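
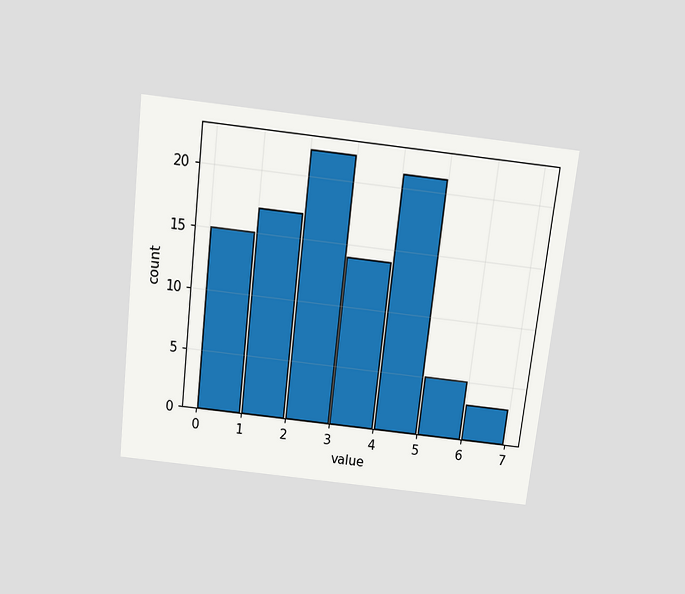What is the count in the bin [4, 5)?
The chart is tilted about 7° clockwise and viewed slightly from above. The [4, 5) bin has height 21.

21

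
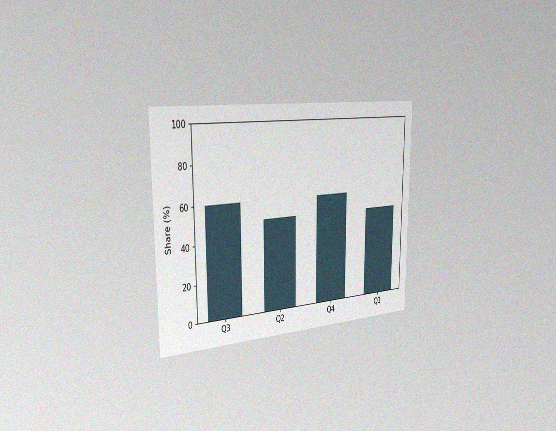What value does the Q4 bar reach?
The chart is viewed slightly from the left, with some photo noise. Reading along the chart's y-axis, the Q4 bar reaches 60%.

60%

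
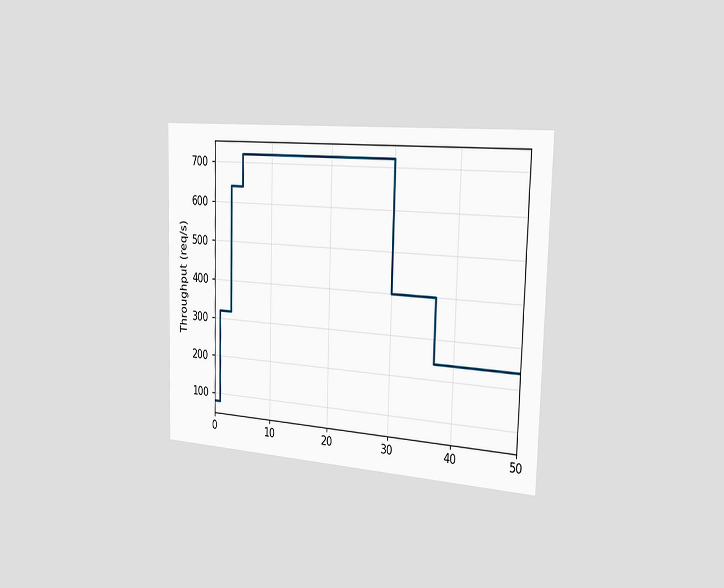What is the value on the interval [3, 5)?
The chart is viewed slightly from the right. On [3, 5) the step sits at 640req/s.

640req/s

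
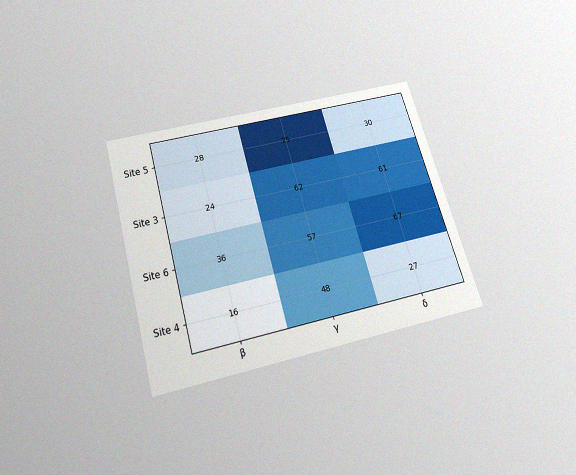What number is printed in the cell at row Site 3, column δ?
The chart is tilted about 16° counter-clockwise and viewed slightly from below, with some photo noise. The (Site 3, δ) cell reads 61.

61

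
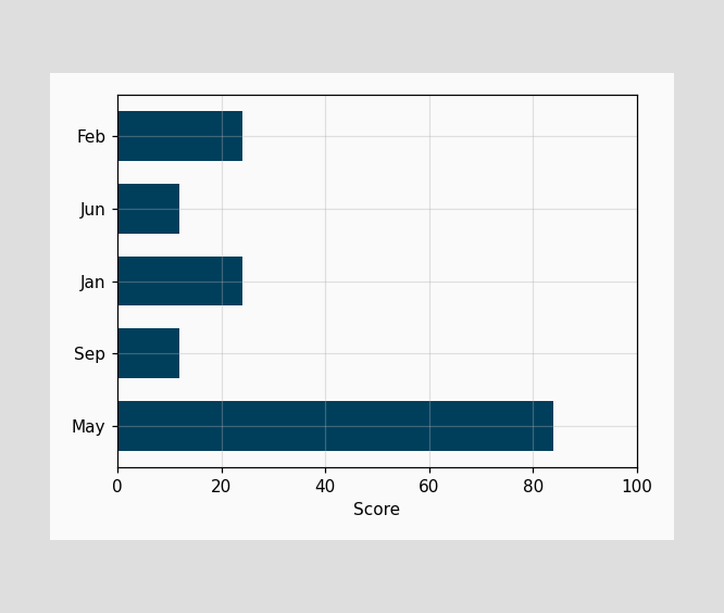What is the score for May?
84

Reading along the chart's x-axis, the May bar reaches 84.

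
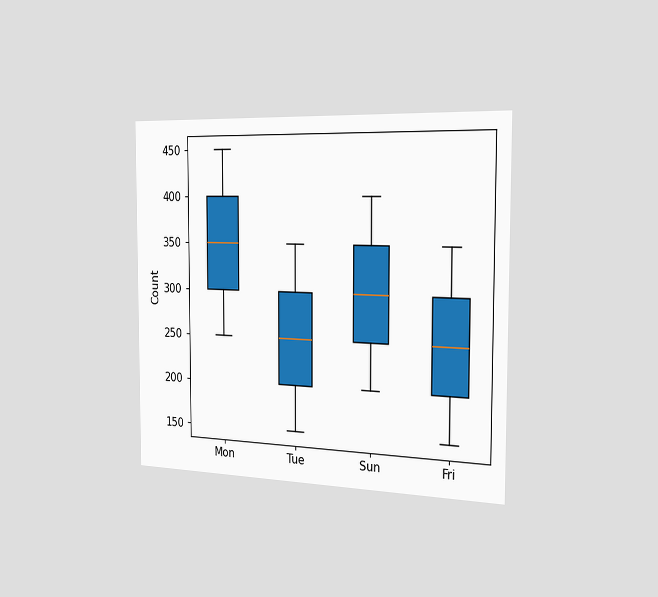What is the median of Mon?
350

The chart is viewed slightly from the right. The median line in the Mon box sits at 350.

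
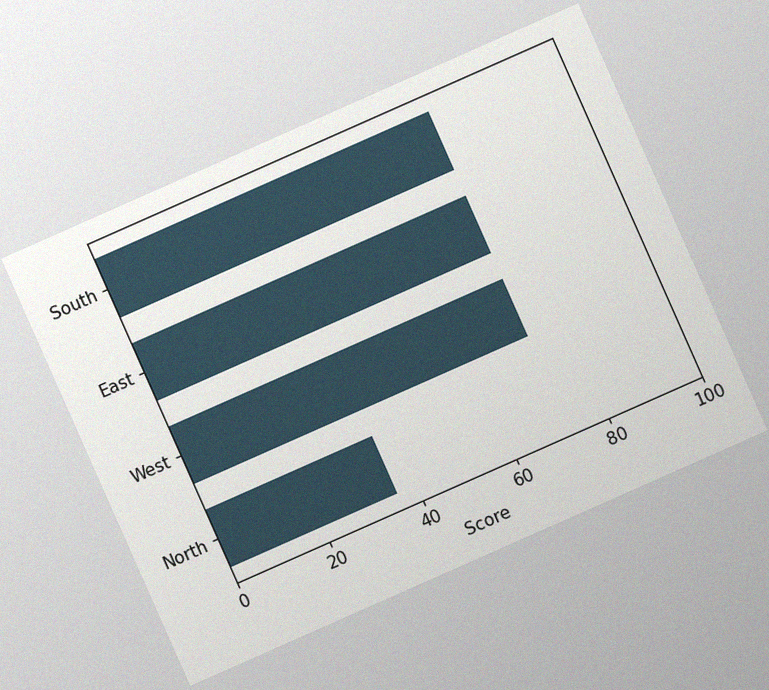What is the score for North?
The chart is tilted about 24° counter-clockwise, with some photo noise. Reading along the chart's x-axis, the North bar reaches 36.

36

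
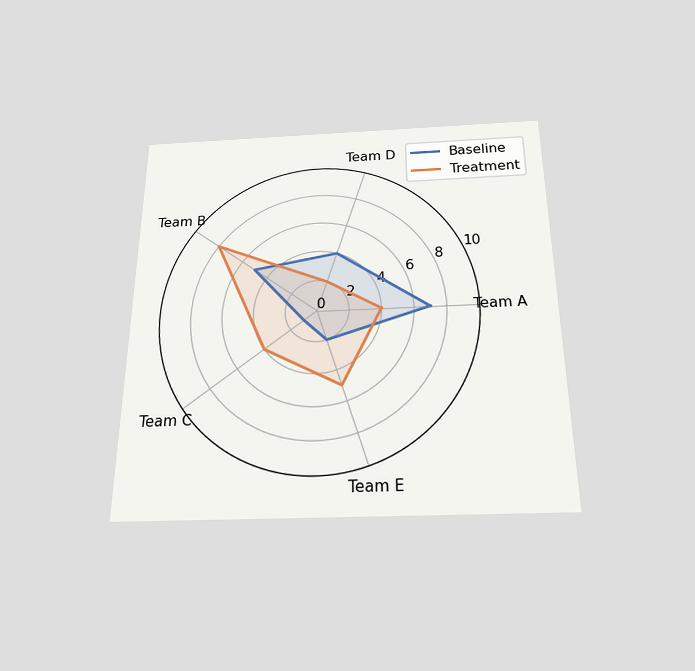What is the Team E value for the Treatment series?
5

The chart is viewed slightly from below. On the Team E axis, Treatment reaches 5.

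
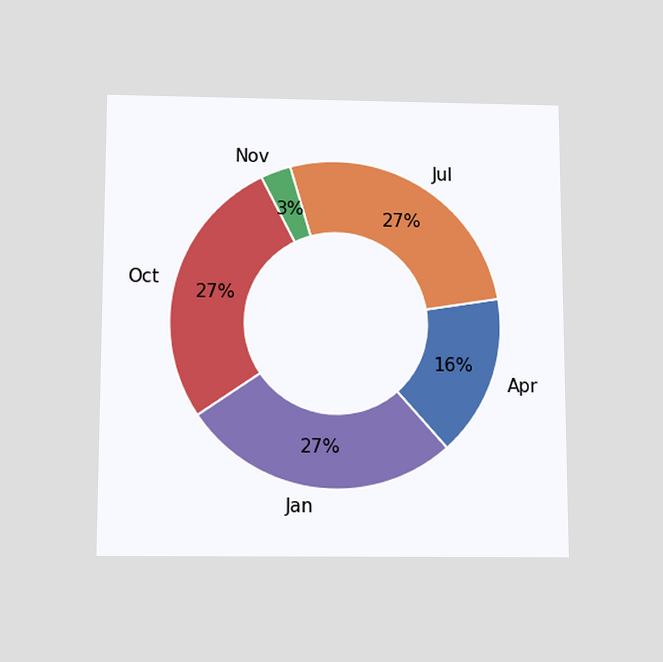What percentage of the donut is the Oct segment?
27%

The chart is viewed slightly from below. The Oct segment takes up 27% of the ring.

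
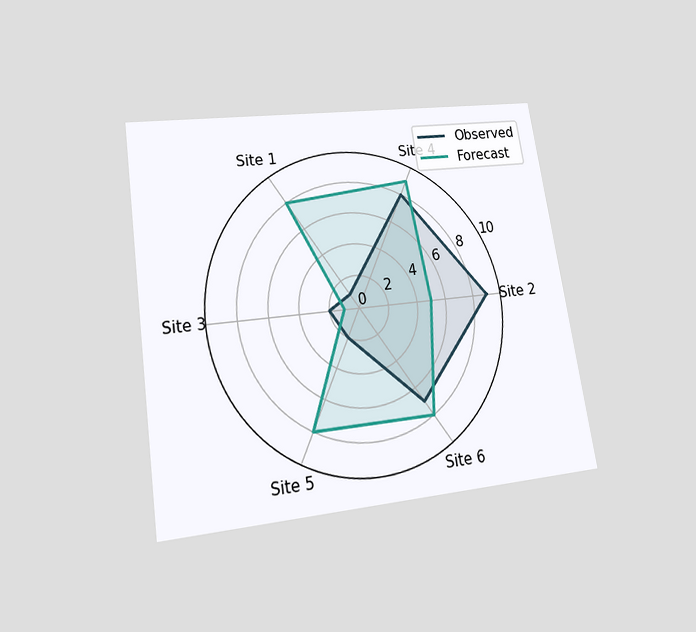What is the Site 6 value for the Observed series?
The chart is tilted about 9° counter-clockwise and viewed at a slight angle. On the Site 6 axis, Observed reaches 7.

7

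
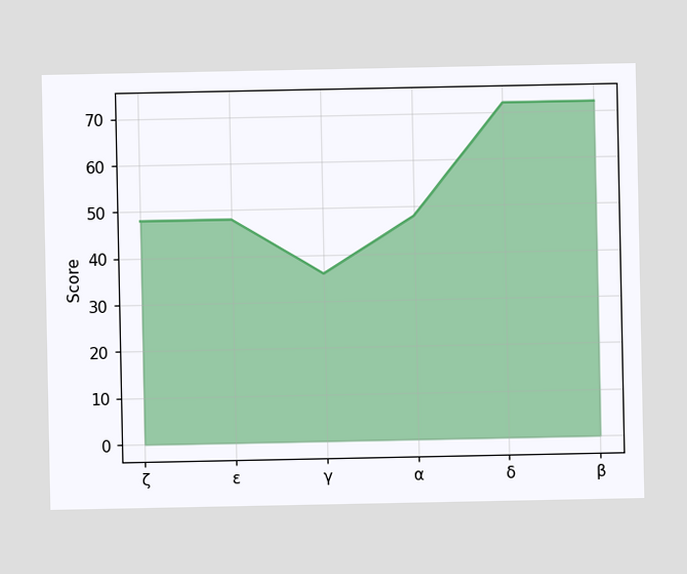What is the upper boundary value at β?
72

At β the upper boundary is at 72.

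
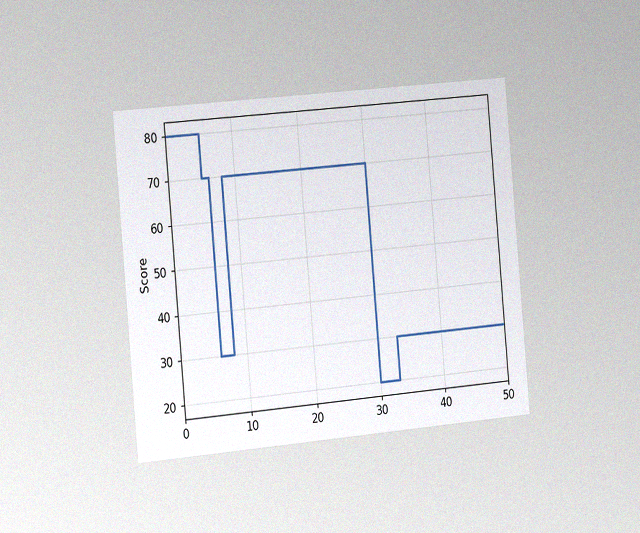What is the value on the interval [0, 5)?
The chart is tilted about 5° counter-clockwise and viewed slightly from the left, with some photo noise. On [0, 5) the step sits at 80.

80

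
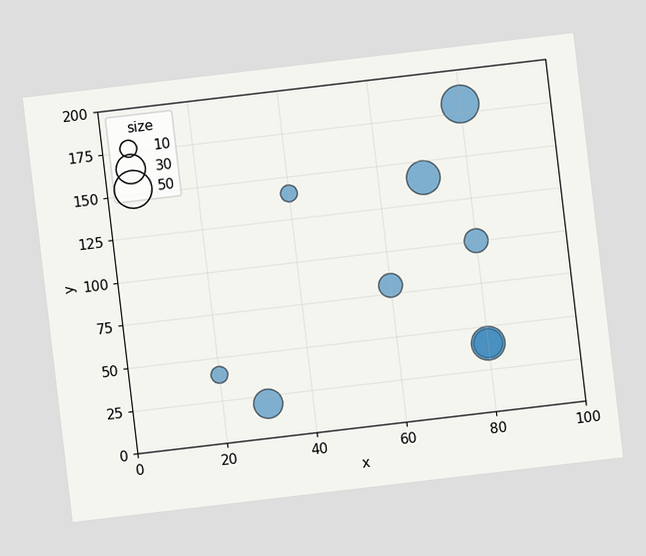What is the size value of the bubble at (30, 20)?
The chart is tilted about 7° counter-clockwise. Matching the bubble at (30, 20) against the size legend gives 30.

30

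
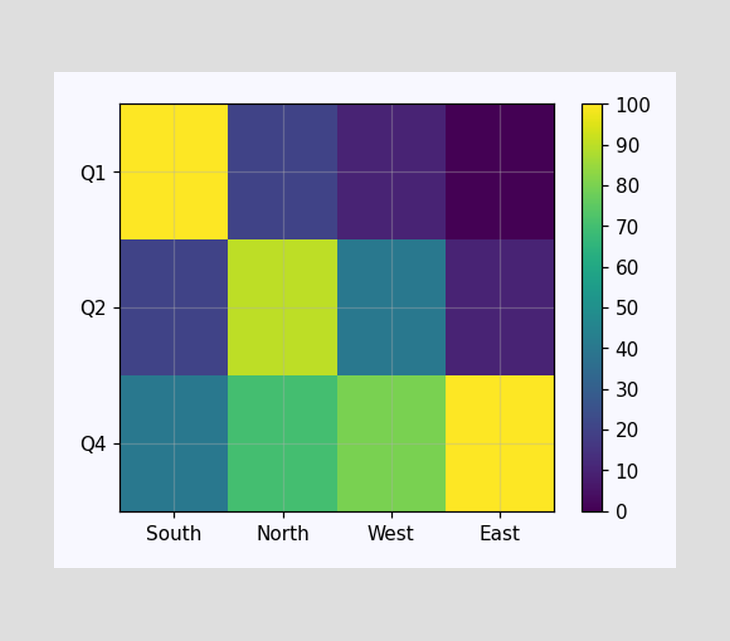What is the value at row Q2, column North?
Matching cell (Q2, North) against the colorbar gives 90.

90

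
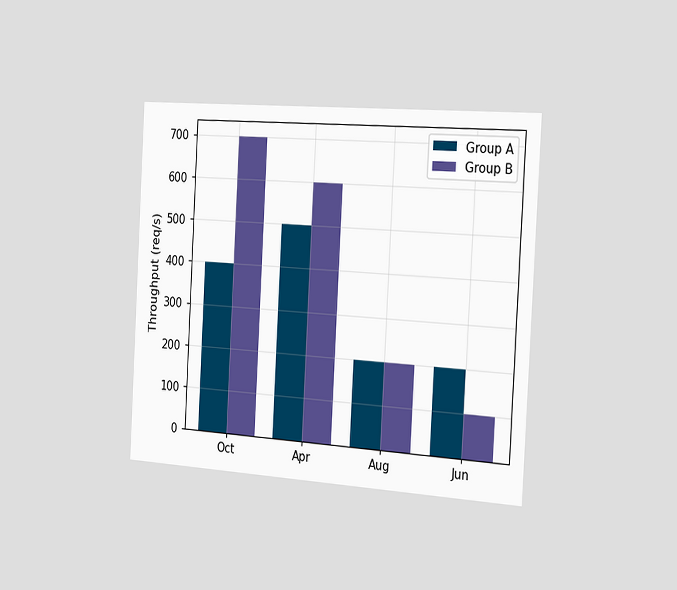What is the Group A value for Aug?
The chart is tilted about 3° clockwise and viewed slightly from the right. The Group A bar at Aug reaches 200req/s on the y-axis.

200req/s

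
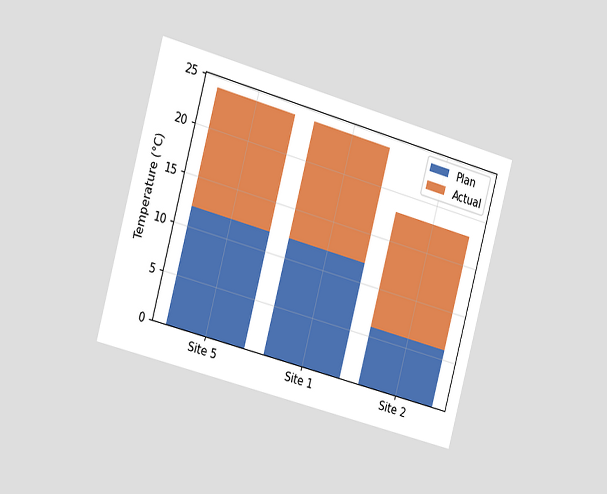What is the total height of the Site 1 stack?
24°C

The chart is tilted about 15° clockwise and viewed slightly from the left. The Site 1 stack's top reaches 24°C on the y-axis.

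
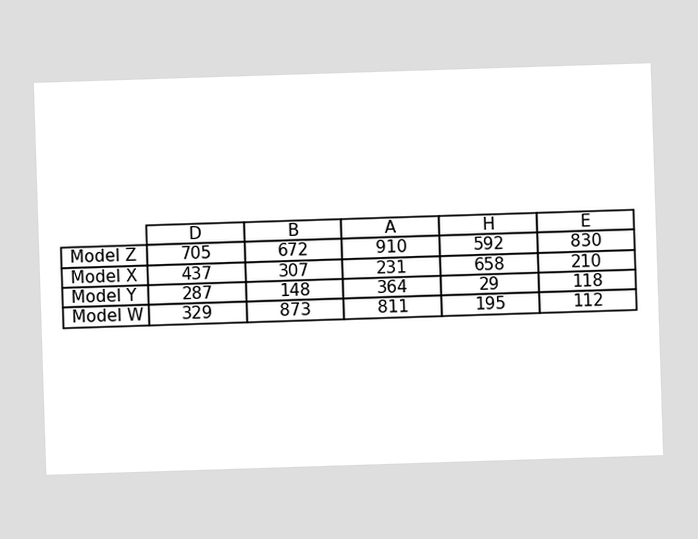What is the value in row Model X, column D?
The (Model X, D) cell reads 437.

437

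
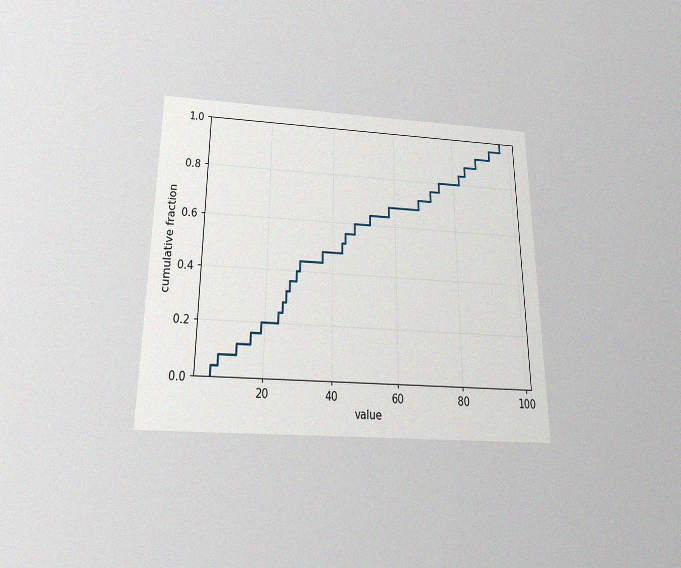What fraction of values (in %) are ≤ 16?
The chart is viewed slightly from below, with some photo noise. At x=16 the ECDF step is at 16%.

16%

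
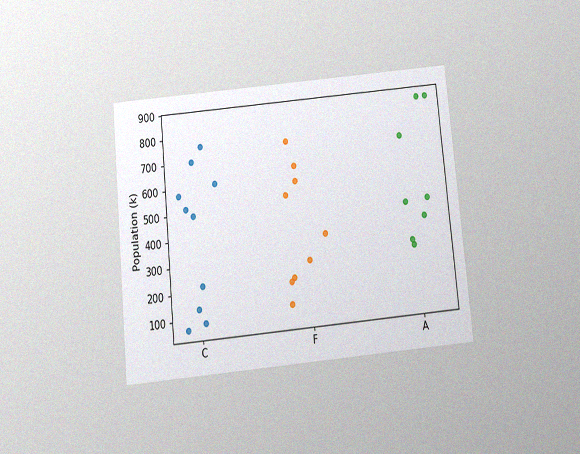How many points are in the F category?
The chart is tilted about 6° counter-clockwise and viewed slightly from below, with some photo noise. Counting the markers in the F column gives 9.

9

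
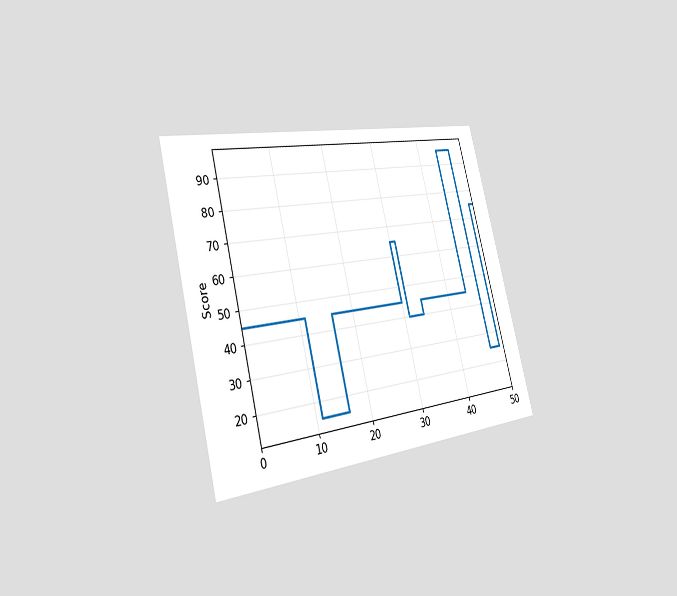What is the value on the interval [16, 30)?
45

The chart is tilted about 14° counter-clockwise and viewed slightly from the left. On [16, 30) the step sits at 45.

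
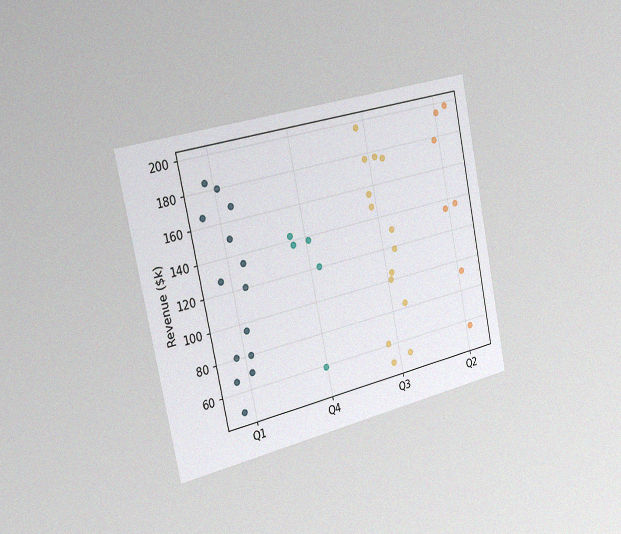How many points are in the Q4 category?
The chart is tilted about 12° counter-clockwise and viewed slightly from the left, with some photo noise. Counting the markers in the Q4 column gives 5.

5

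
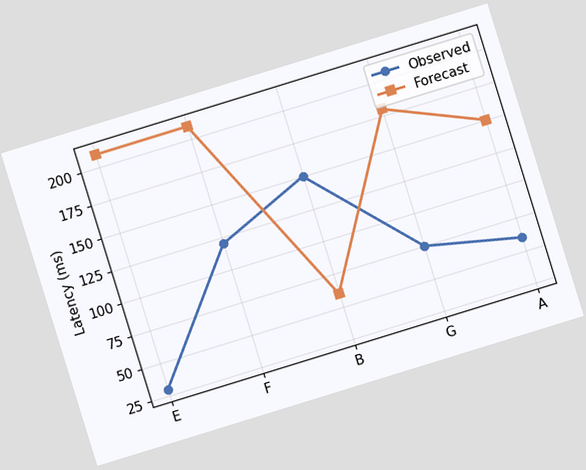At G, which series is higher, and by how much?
Forecast, by 105ms

The chart is tilted about 17° counter-clockwise. At G, Forecast sits above the other line by 105ms.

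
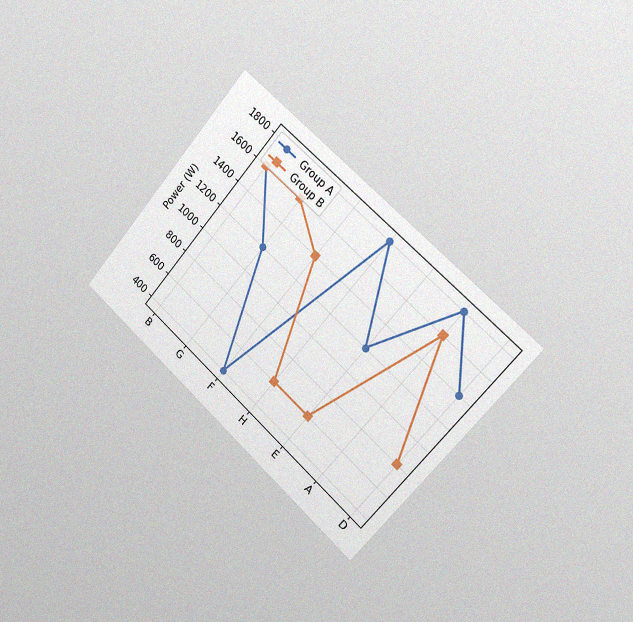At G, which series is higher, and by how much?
The chart is tilted about 41° clockwise and viewed slightly from the right, with some photo noise. At G, Group B sits above the other line by 400W.

Group B, by 400W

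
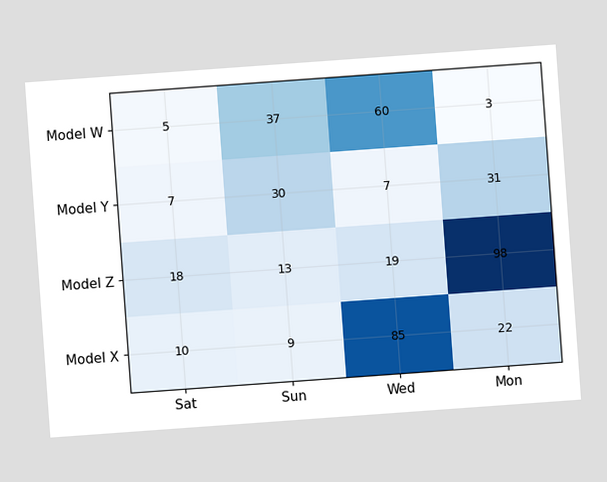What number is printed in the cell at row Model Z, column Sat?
18

The chart is tilted about 4° counter-clockwise. The (Model Z, Sat) cell reads 18.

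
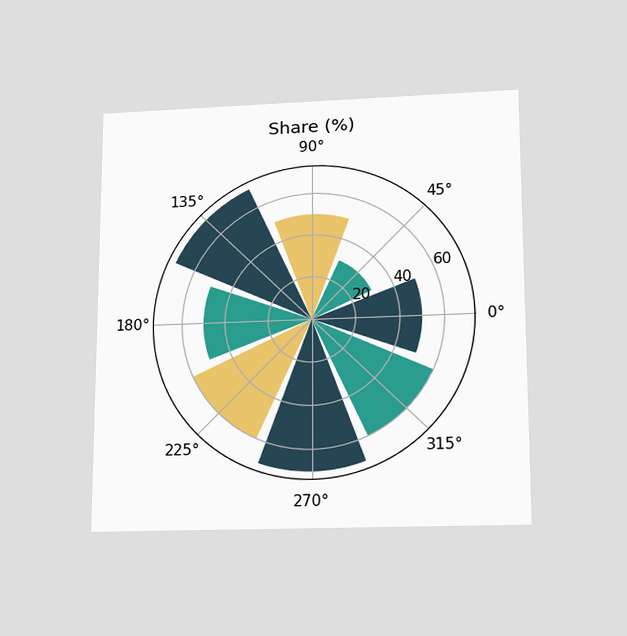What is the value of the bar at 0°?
50%

The chart is viewed slightly from below. The bar at 0° reaches 50% on the radial axis.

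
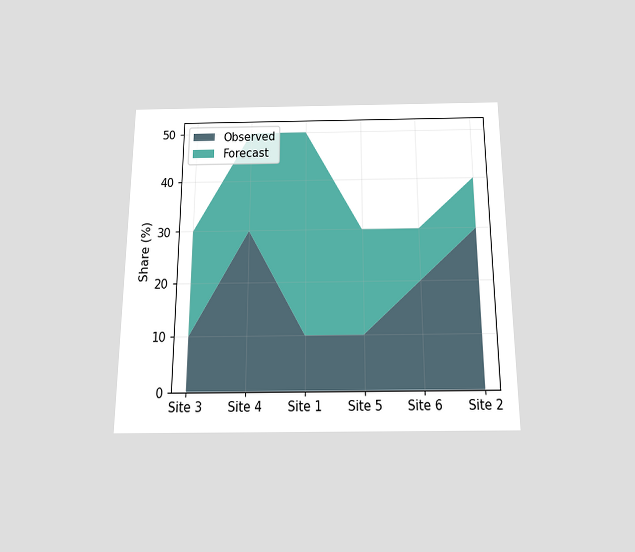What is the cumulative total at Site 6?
The chart is viewed slightly from below. The stacked total at Site 6 reaches 30%.

30%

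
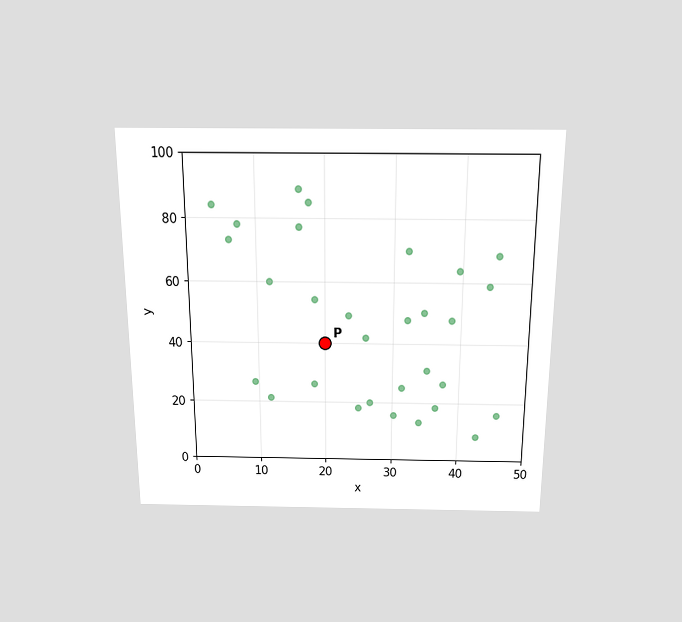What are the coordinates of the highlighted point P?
(20, 40)

The chart is viewed slightly from above. Following the gridlines from P to each axis, P sits at (20, 40).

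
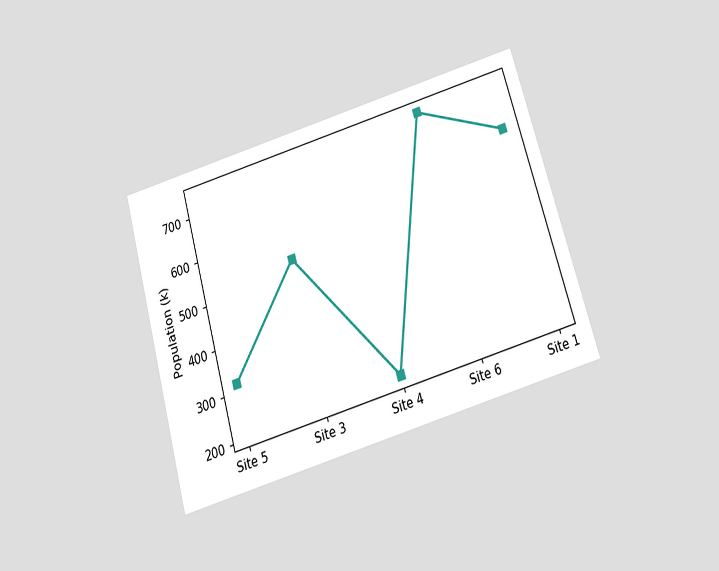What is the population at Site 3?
530k

The chart is tilted about 16° counter-clockwise and viewed slightly from below. At Site 3, the line is at 530k.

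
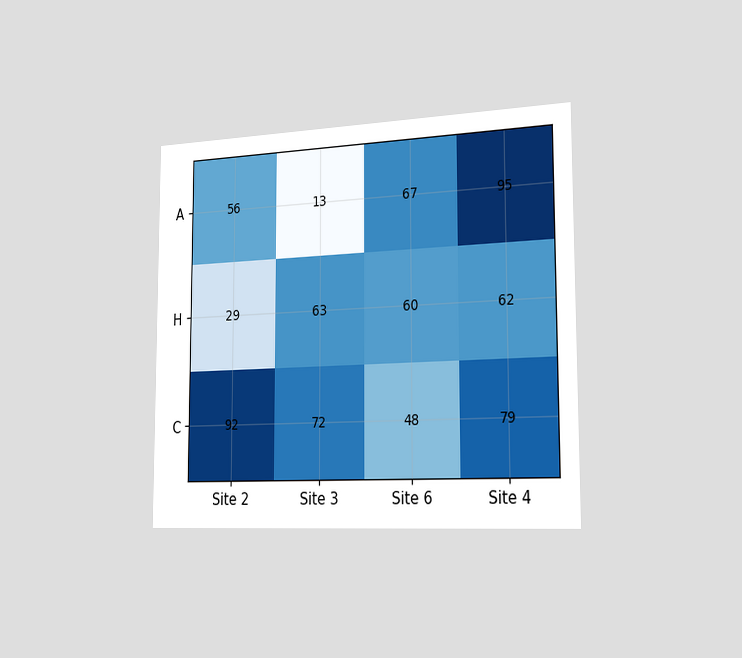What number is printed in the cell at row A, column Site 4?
95

The chart is viewed slightly from the right. The (A, Site 4) cell reads 95.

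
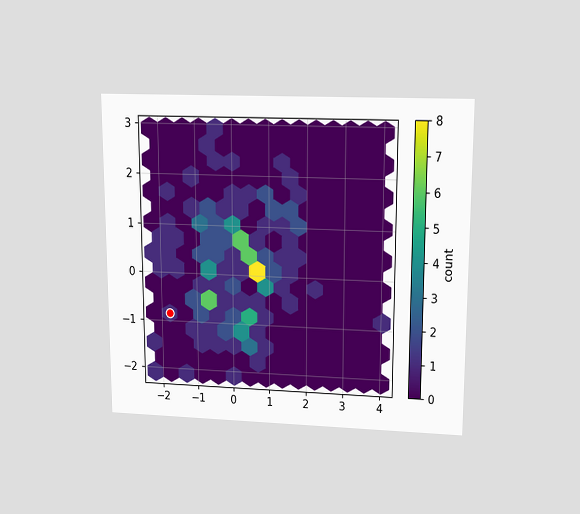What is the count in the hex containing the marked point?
1

The chart is viewed slightly from above. The marked hex reads 1 on the colorbar.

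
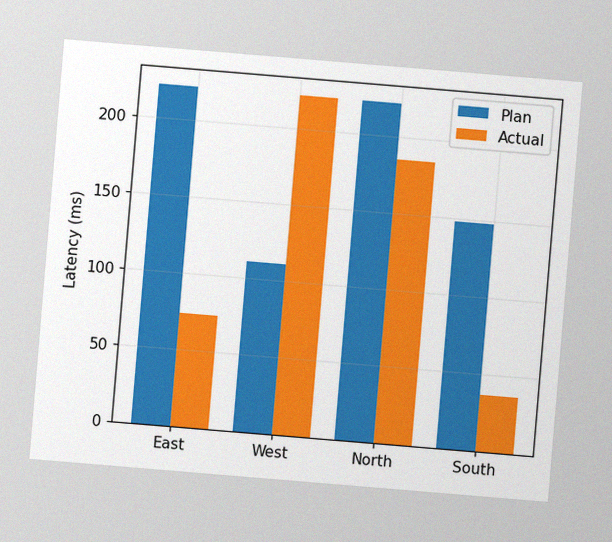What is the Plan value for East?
222ms

The chart is tilted about 5° clockwise, with some photo noise. The Plan bar at East reaches 222ms on the y-axis.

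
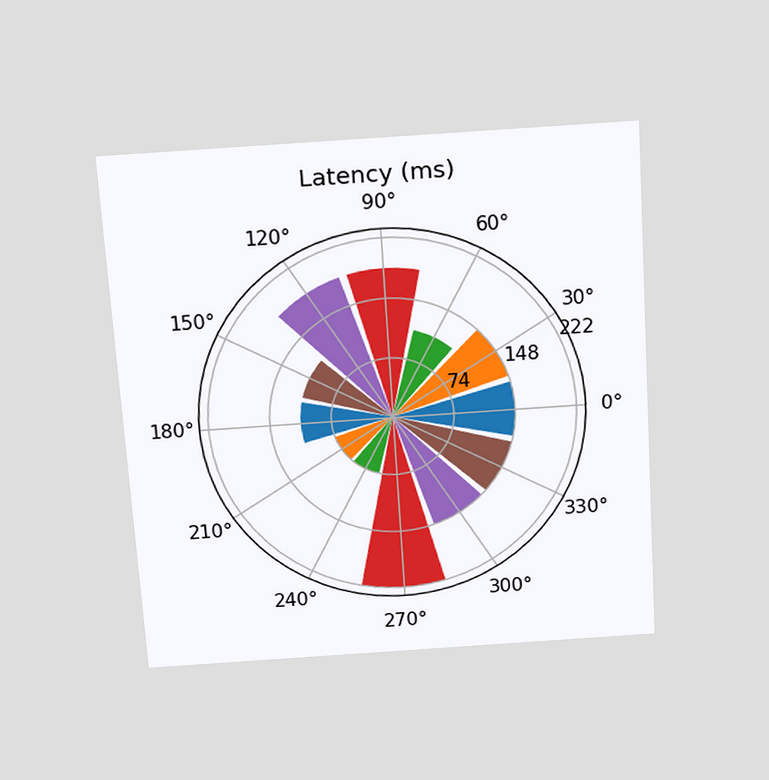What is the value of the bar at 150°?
The chart is tilted about 4° counter-clockwise and viewed slightly from above. The bar at 150° reaches 111ms on the radial axis.

111ms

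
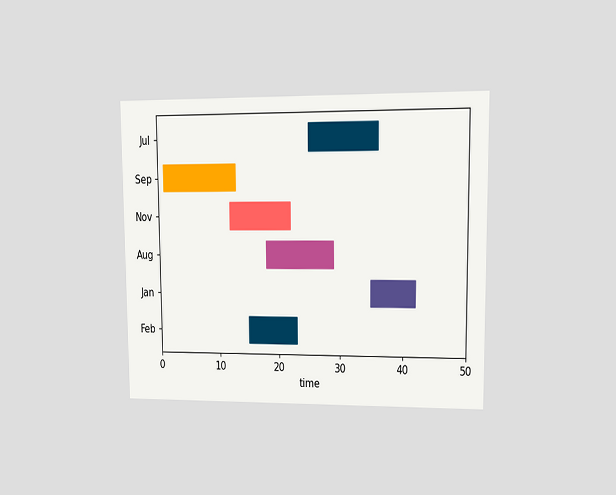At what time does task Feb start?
The chart is viewed at a slight angle. The Feb bar begins at t=15.

15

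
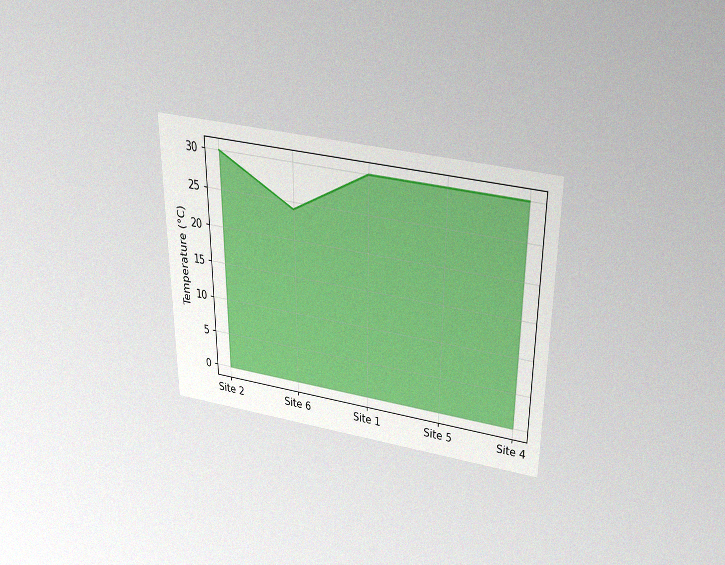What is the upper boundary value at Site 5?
The chart is viewed slightly from above, with some photo noise. At Site 5 the upper boundary is at 30°C.

30°C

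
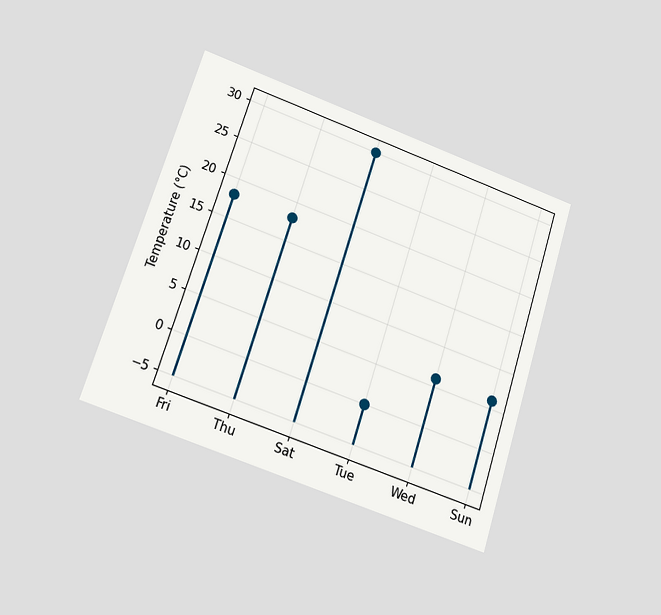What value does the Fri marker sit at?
18°C

The chart is tilted about 18° clockwise and viewed at a slight angle. The Fri marker sits at 18°C.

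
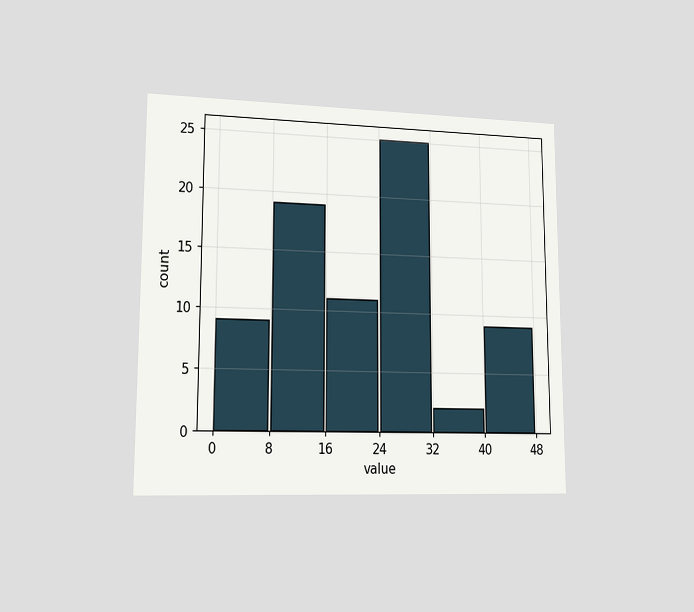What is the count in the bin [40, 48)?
9

The chart is viewed at a slight angle. The [40, 48) bin has height 9.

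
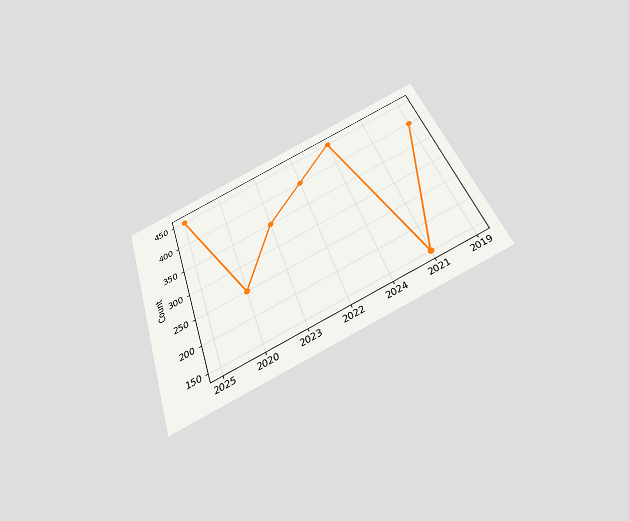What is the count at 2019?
The chart is tilted about 19° counter-clockwise and viewed slightly from below. At 2019, the line is at 400.

400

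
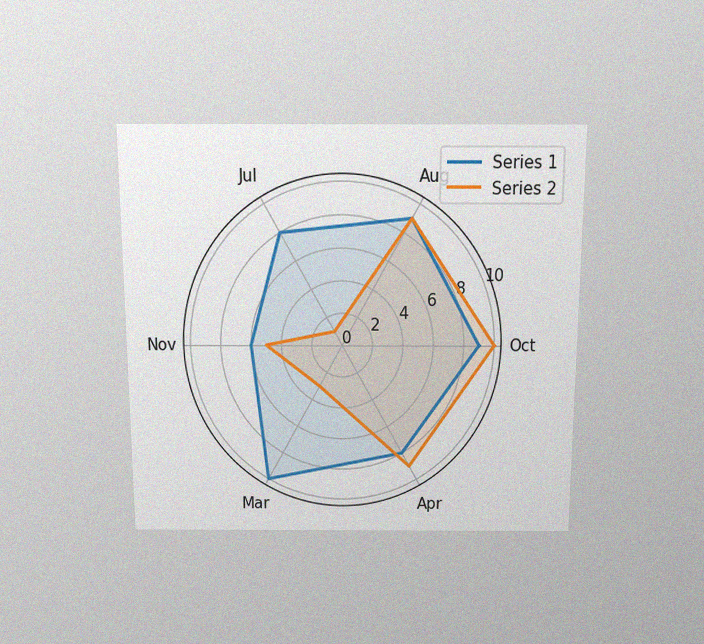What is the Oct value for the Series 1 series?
The chart is viewed slightly from above, with some photo noise. On the Oct axis, Series 1 reaches 9.

9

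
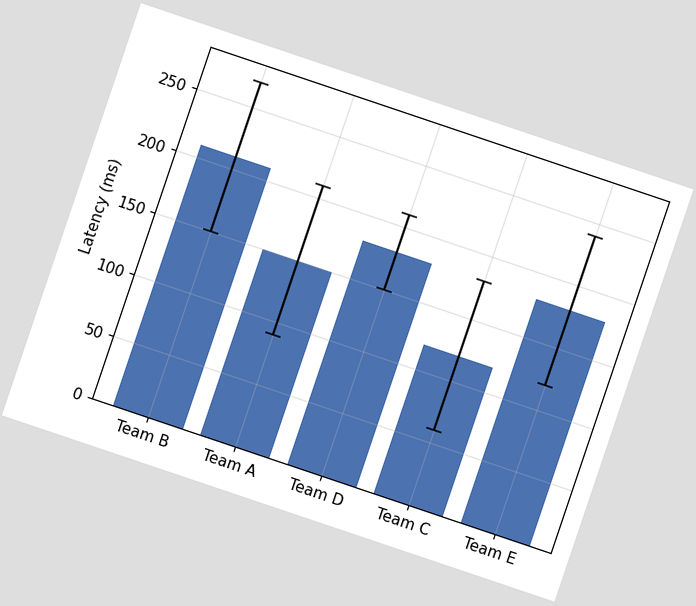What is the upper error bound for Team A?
The chart is tilted about 19° clockwise. The Team A bar's upper whisker reaches 210ms.

210ms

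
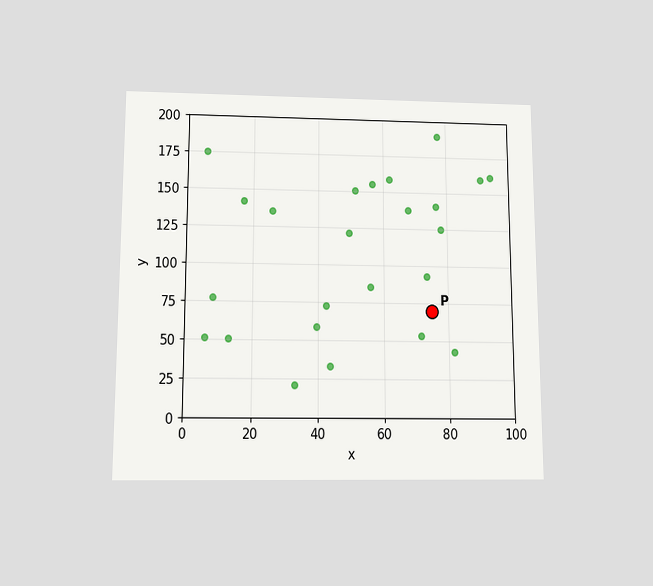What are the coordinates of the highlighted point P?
(75, 70)

The chart is viewed slightly from below. Following the gridlines from P to each axis, P sits at (75, 70).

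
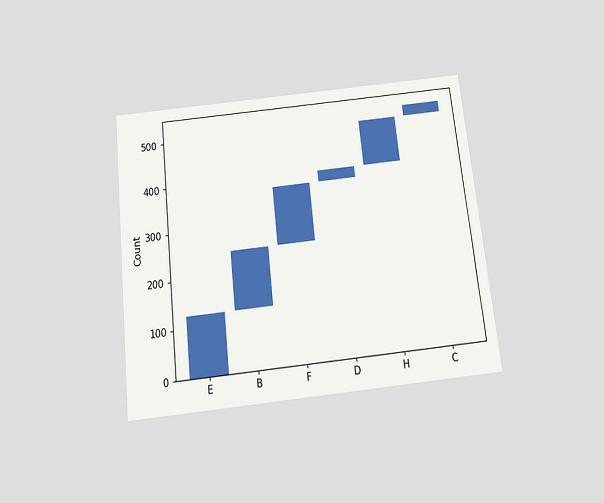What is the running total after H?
The chart is tilted about 6° counter-clockwise and viewed slightly from below. After H the running total reaches 500.

500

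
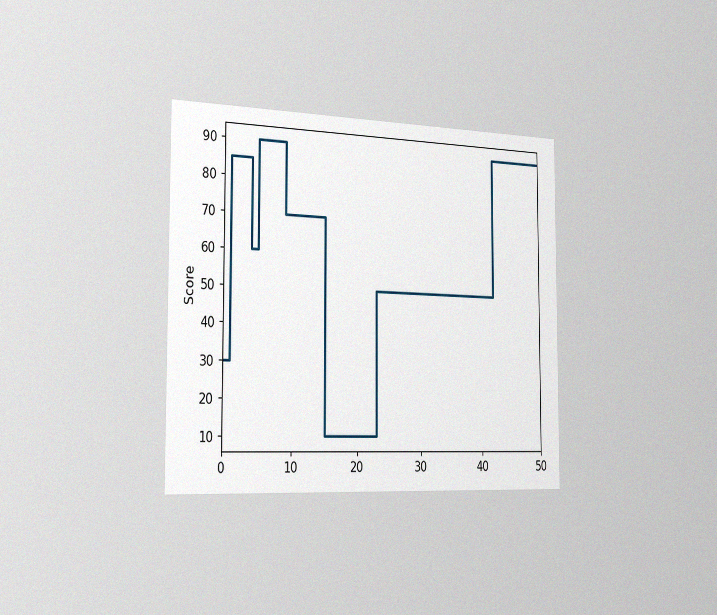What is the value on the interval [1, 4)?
The chart is viewed slightly from the left, with some photo noise. On [1, 4) the step sits at 85.

85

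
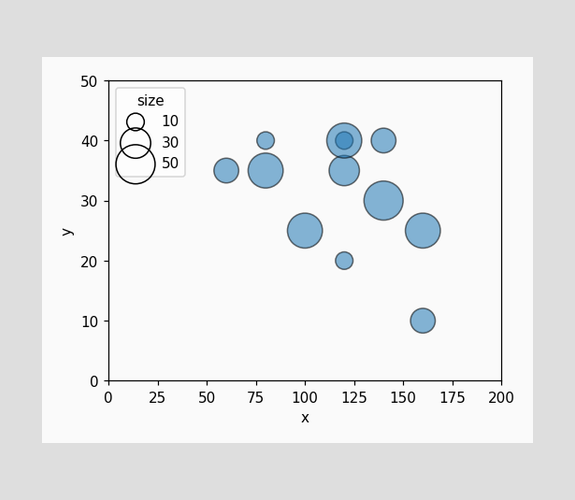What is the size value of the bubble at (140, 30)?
Matching the bubble at (140, 30) against the size legend gives 50.

50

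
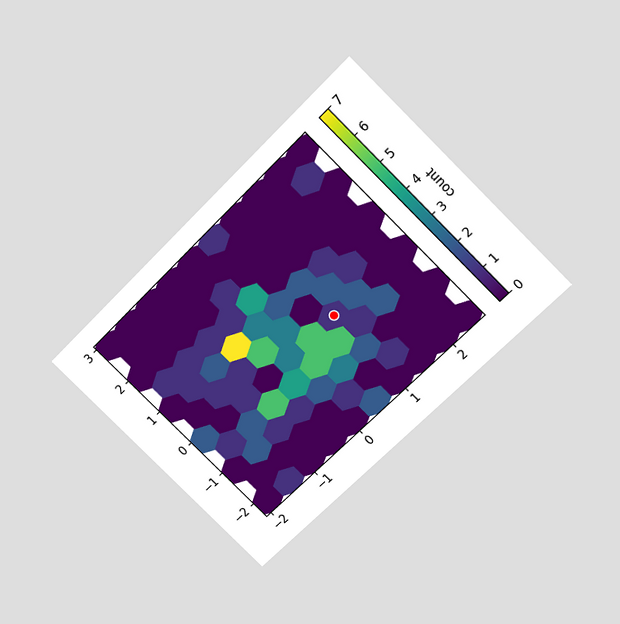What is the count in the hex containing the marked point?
1

The chart is tilted about 45° counter-clockwise and viewed slightly from above. The marked hex reads 1 on the colorbar.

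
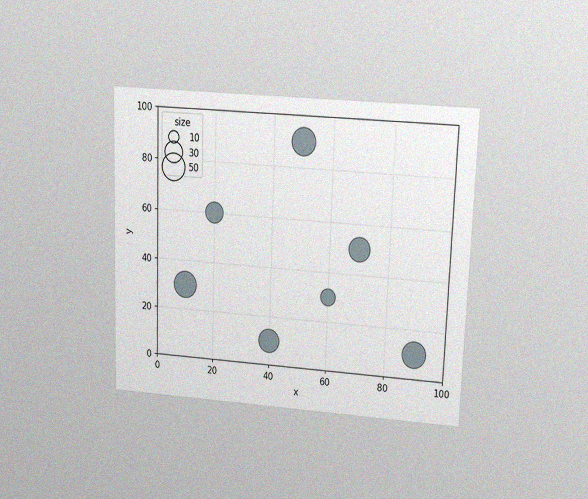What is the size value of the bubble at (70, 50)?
The chart is tilted about 2° clockwise and viewed slightly from above, with some photo noise. Matching the bubble at (70, 50) against the size legend gives 40.

40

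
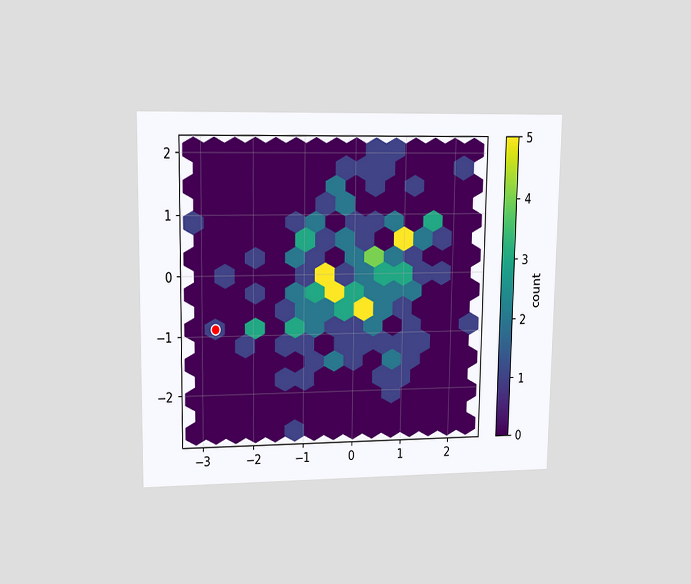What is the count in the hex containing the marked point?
1

The chart is viewed at a slight angle. The marked hex reads 1 on the colorbar.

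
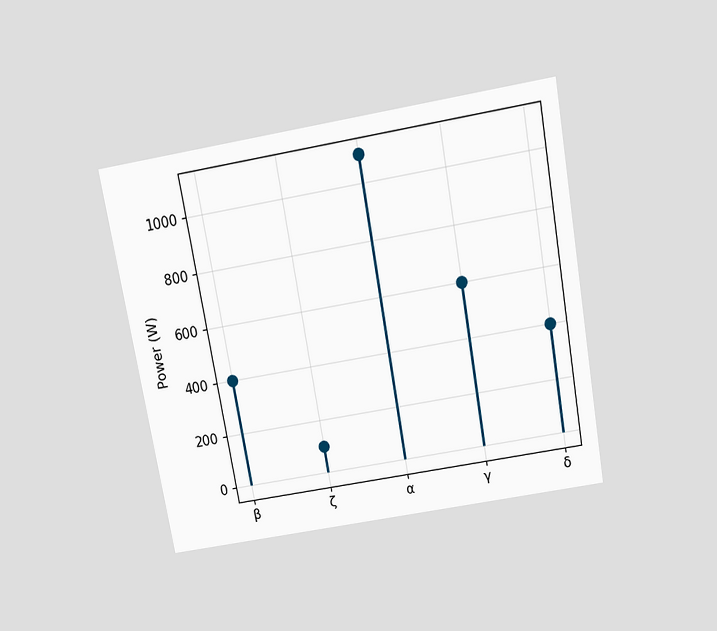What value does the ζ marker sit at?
100W

The chart is tilted about 10° counter-clockwise and viewed slightly from above. The ζ marker sits at 100W.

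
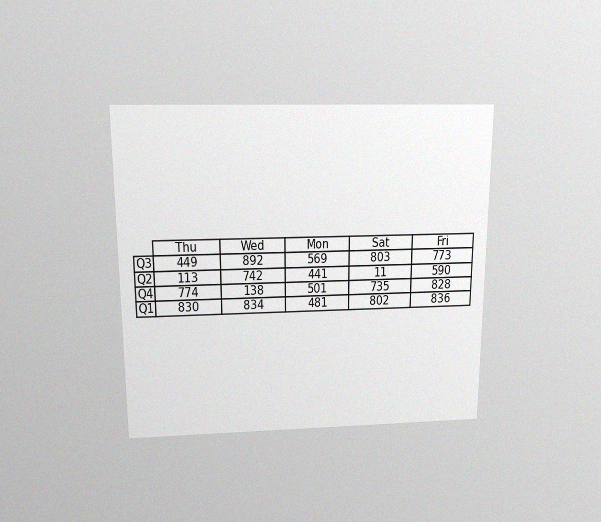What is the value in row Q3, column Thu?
449

The chart is viewed slightly from above, with some photo noise. The (Q3, Thu) cell reads 449.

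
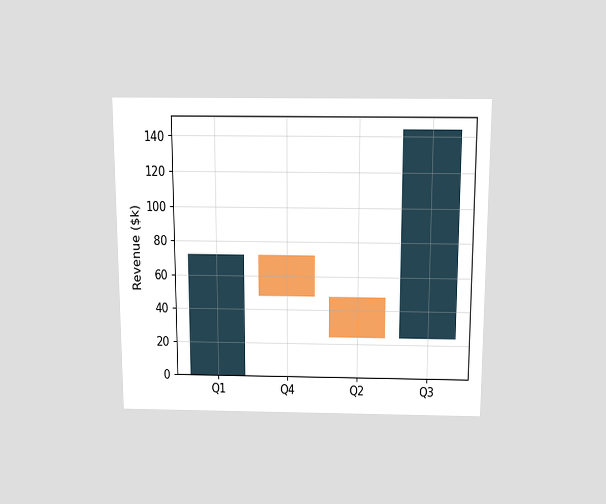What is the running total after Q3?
The chart is viewed slightly from above. After Q3 the running total reaches $144k.

$144k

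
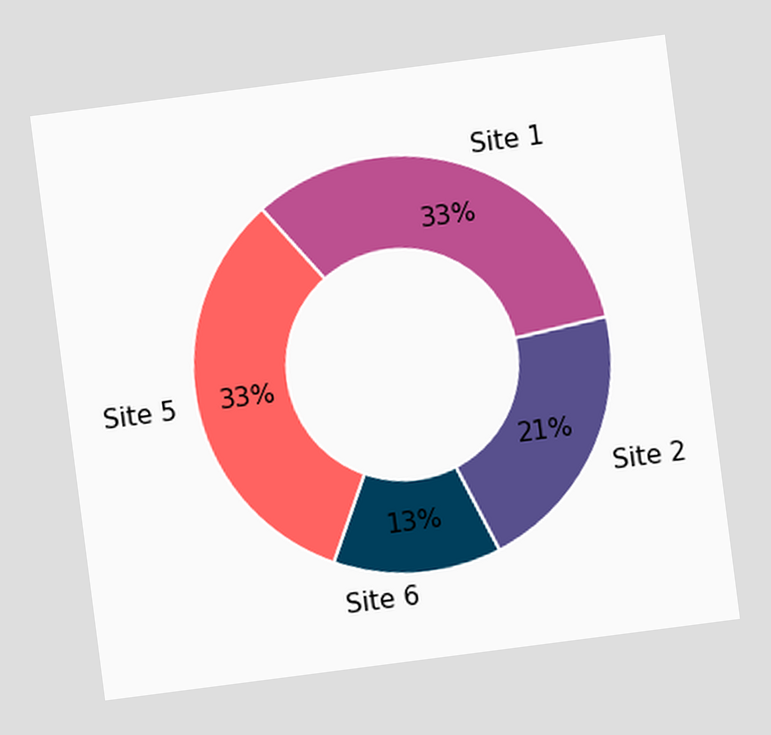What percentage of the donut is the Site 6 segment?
13%

The chart is tilted about 7° counter-clockwise. The Site 6 segment takes up 13% of the ring.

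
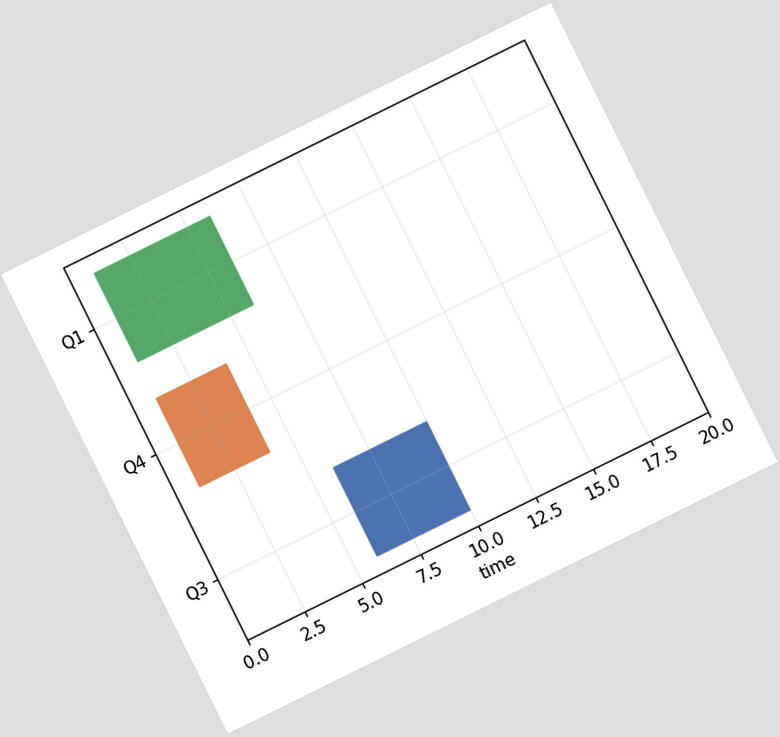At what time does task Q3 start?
The chart is tilted about 26° counter-clockwise. The Q3 bar begins at t=6.

6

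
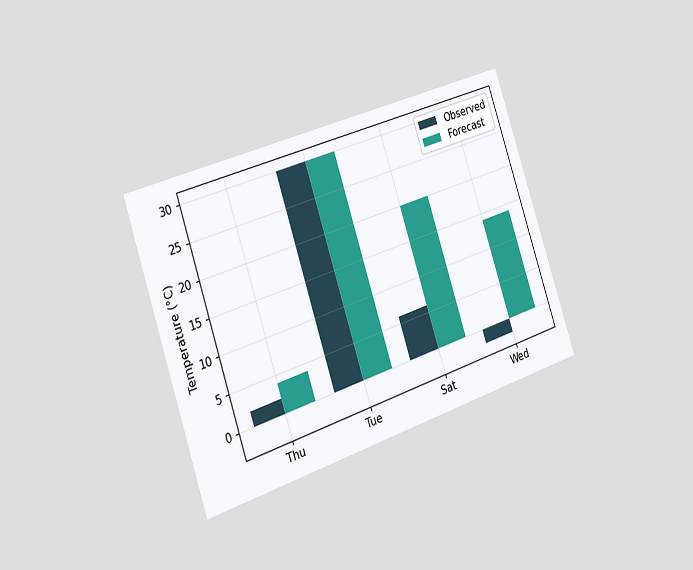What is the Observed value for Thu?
The chart is tilted about 18° counter-clockwise and viewed slightly from the left. The Observed bar at Thu reaches 2°C on the y-axis.

2°C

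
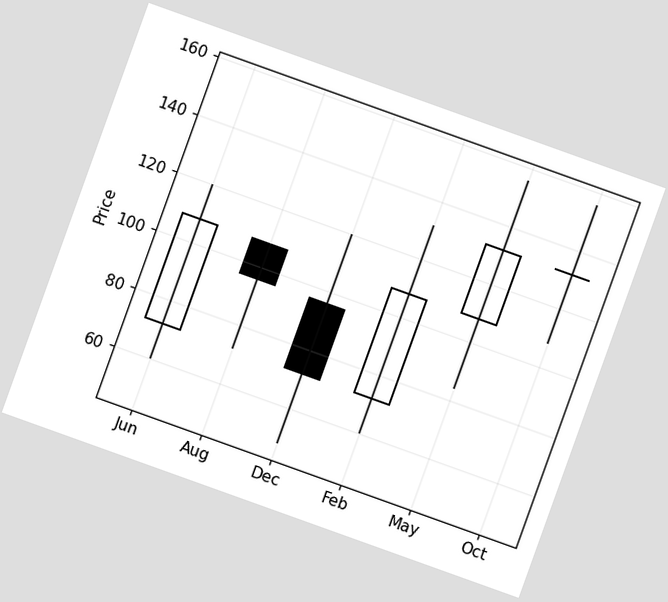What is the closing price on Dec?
The chart is tilted about 20° clockwise. The Dec candle closes at 72.

72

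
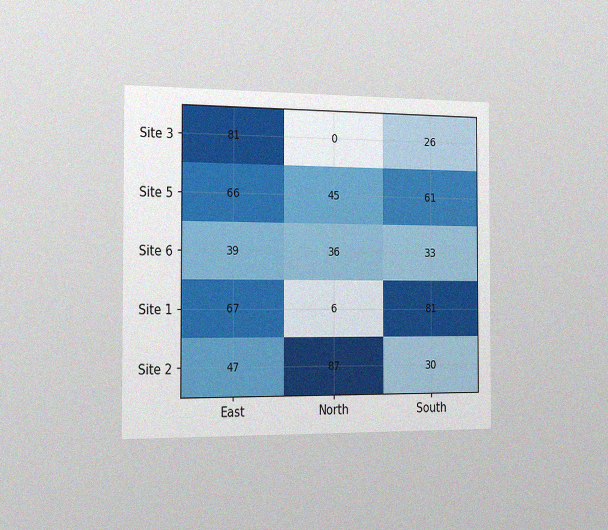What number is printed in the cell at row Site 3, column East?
81

The chart is viewed slightly from the left, with some photo noise. The (Site 3, East) cell reads 81.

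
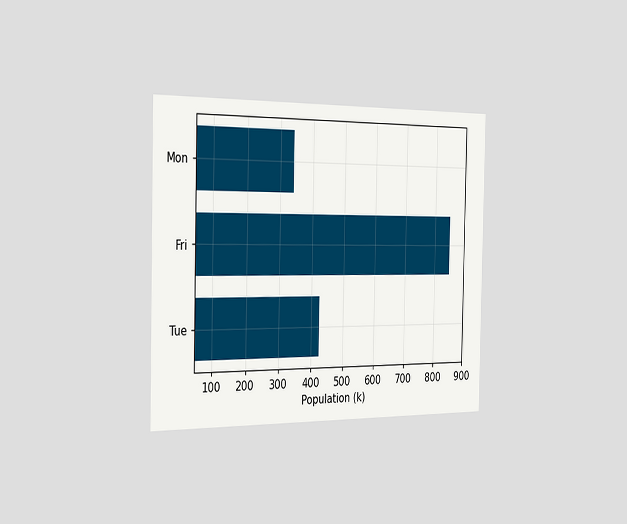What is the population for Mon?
The chart is viewed slightly from the left. Reading along the chart's x-axis, the Mon bar reaches 340k.

340k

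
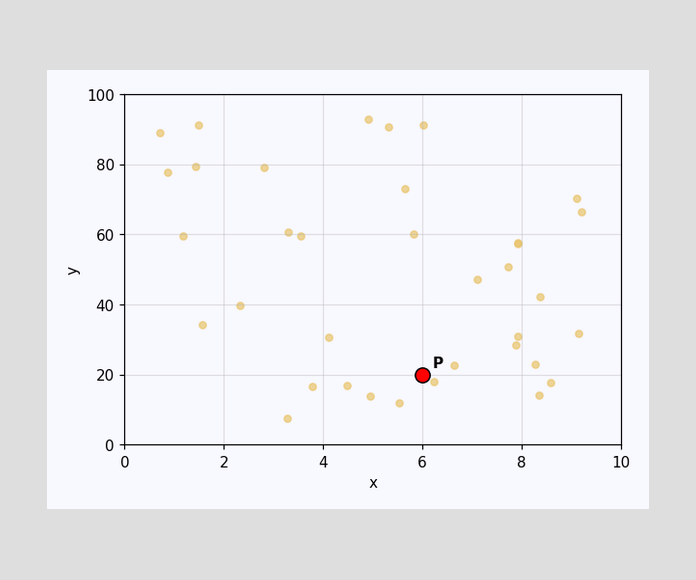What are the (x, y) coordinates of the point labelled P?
(6, 20)

Following the gridlines from P to each axis, P sits at (6, 20).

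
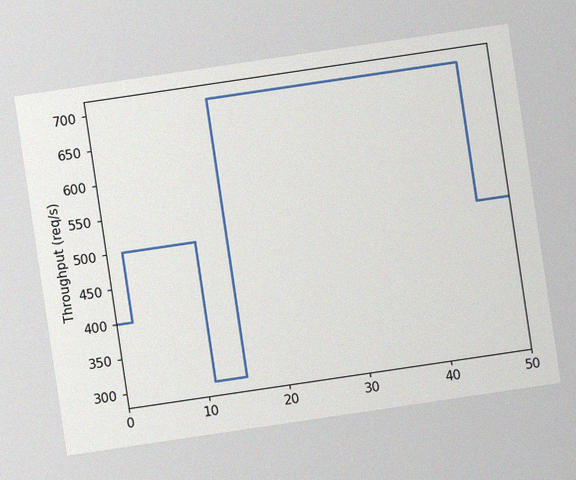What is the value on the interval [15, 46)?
700req/s

The chart is tilted about 8° counter-clockwise, with some photo noise. On [15, 46) the step sits at 700req/s.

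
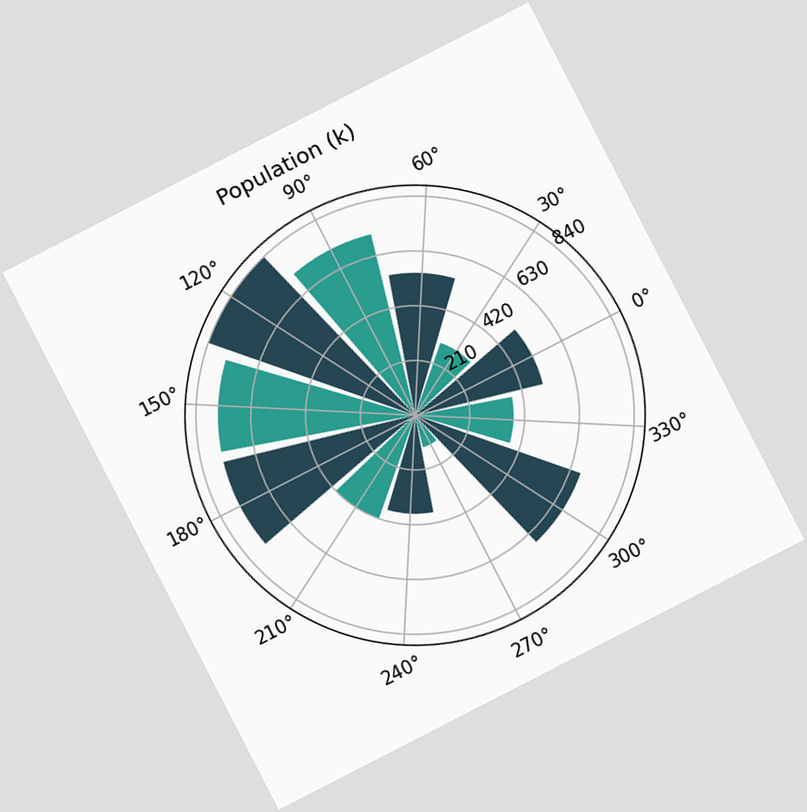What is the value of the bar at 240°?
378k

The chart is tilted about 27° counter-clockwise. The bar at 240° reaches 378k on the radial axis.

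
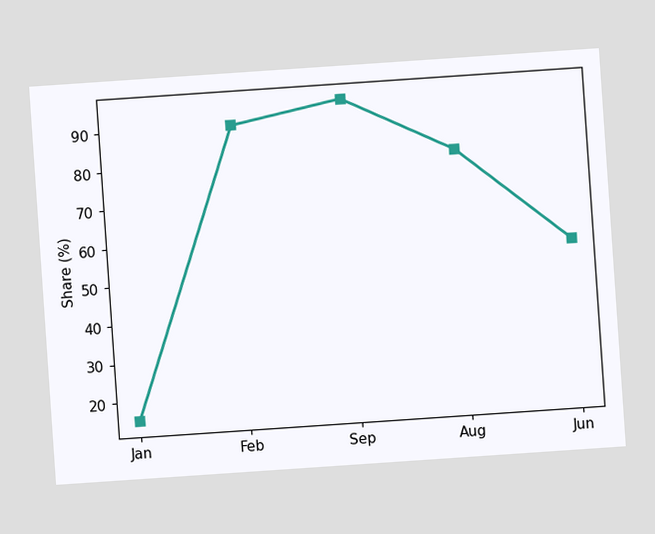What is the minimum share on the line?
The chart is tilted about 4° counter-clockwise. The lowest point is at Jan, and reading across to the y-axis gives 15%.

15%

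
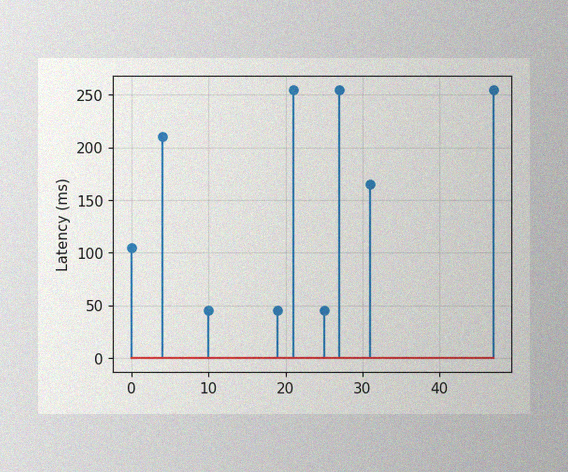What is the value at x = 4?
The image has some photo noise and uneven lighting. The stem at x=4 reaches 210ms.

210ms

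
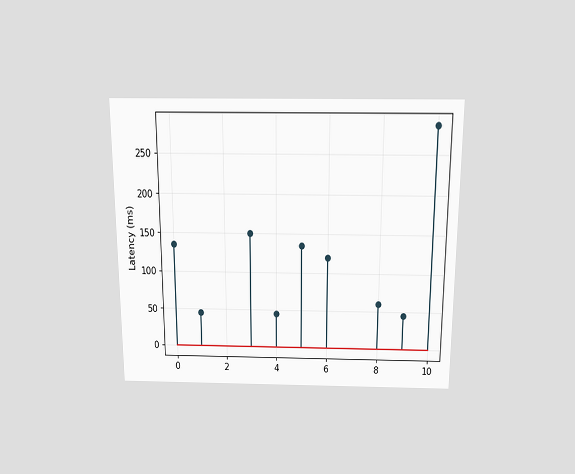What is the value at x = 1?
The chart is viewed slightly from above. The stem at x=1 reaches 45ms.

45ms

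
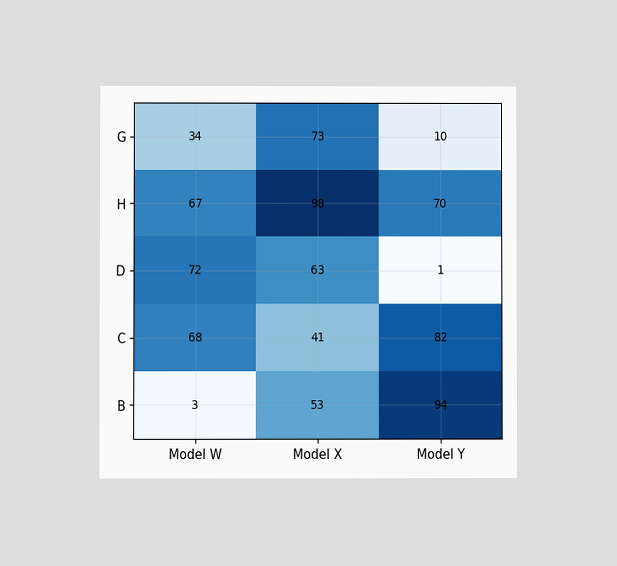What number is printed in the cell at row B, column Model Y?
94

The chart is viewed at a slight angle. The (B, Model Y) cell reads 94.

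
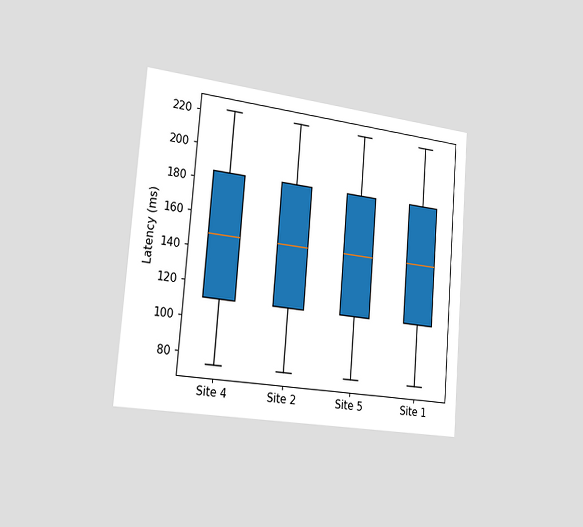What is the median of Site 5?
148ms

The chart is tilted about 5° clockwise and viewed slightly from the left. The median line in the Site 5 box sits at 148ms.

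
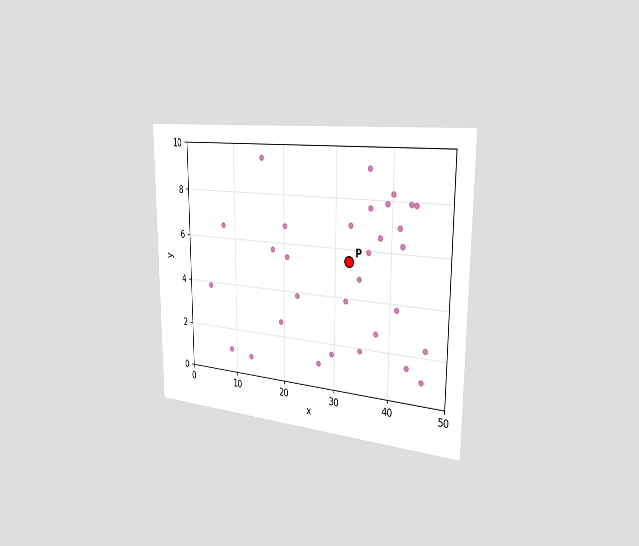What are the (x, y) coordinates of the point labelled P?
(32.5, 5.5)

The chart is viewed slightly from the right. Following the gridlines from P to each axis, P sits at (32.5, 5.5).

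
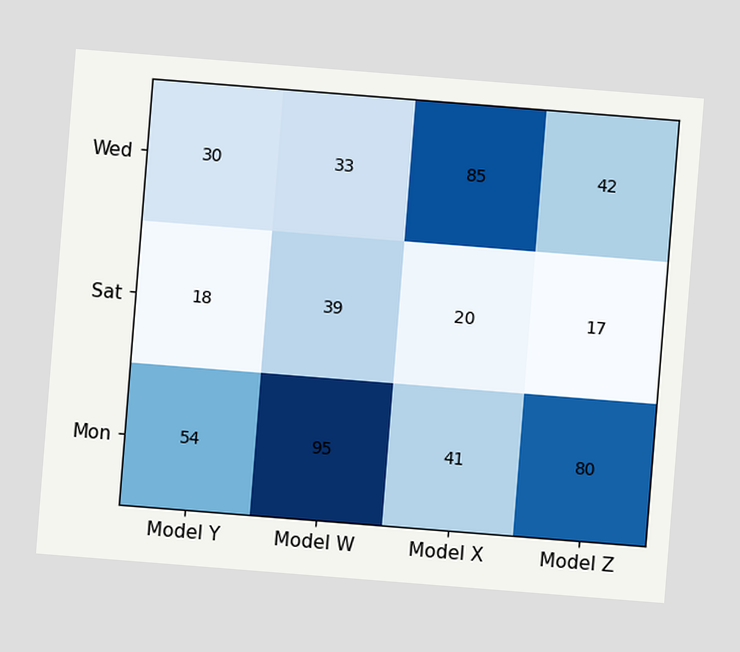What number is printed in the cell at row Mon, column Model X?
The chart is tilted about 5° clockwise. The (Mon, Model X) cell reads 41.

41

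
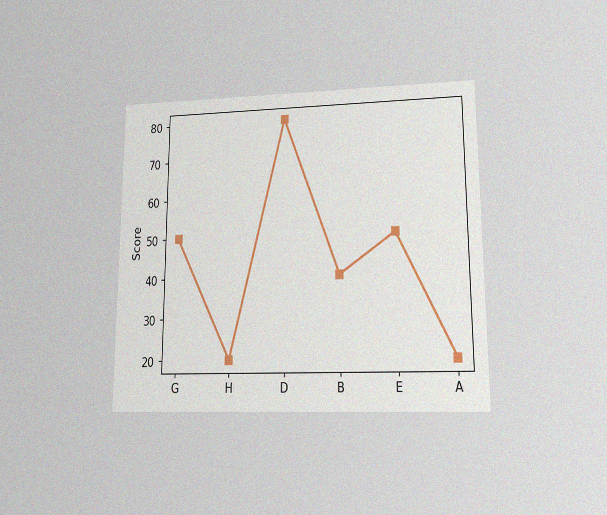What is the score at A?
The chart is viewed at a slight angle, with some photo noise. At A, the line is at 20.

20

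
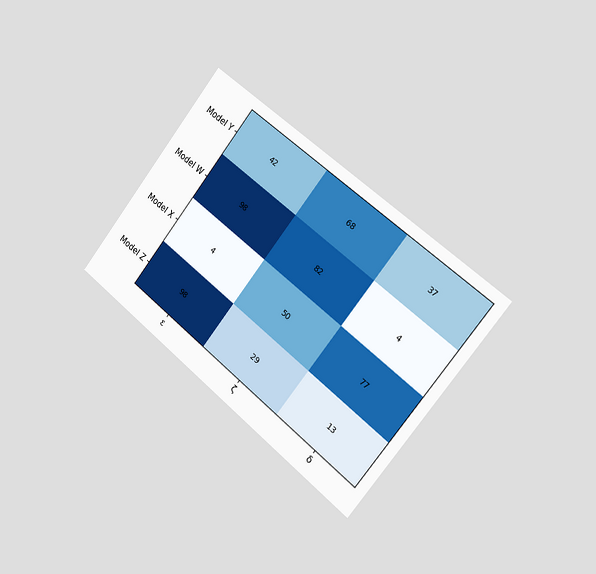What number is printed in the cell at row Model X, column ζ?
50

The chart is tilted about 39° clockwise and viewed slightly from the right. The (Model X, ζ) cell reads 50.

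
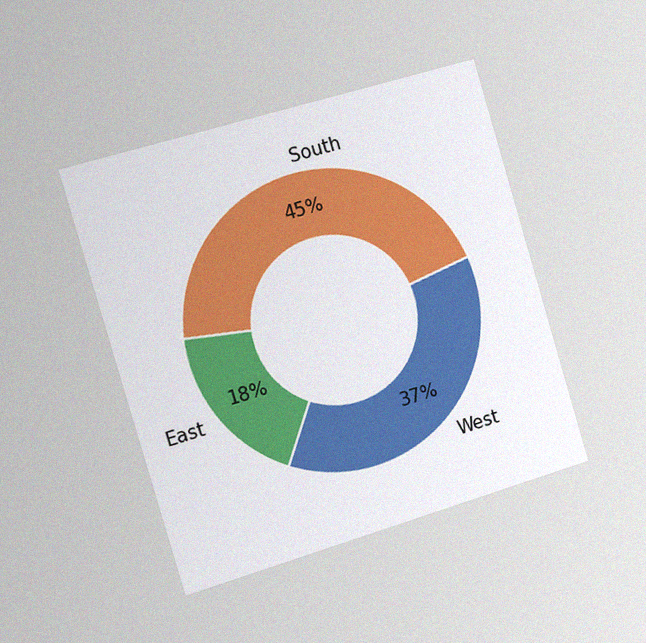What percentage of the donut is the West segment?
The chart is tilted about 17° counter-clockwise and viewed slightly from the left, with some photo noise. The West segment takes up 37% of the ring.

37%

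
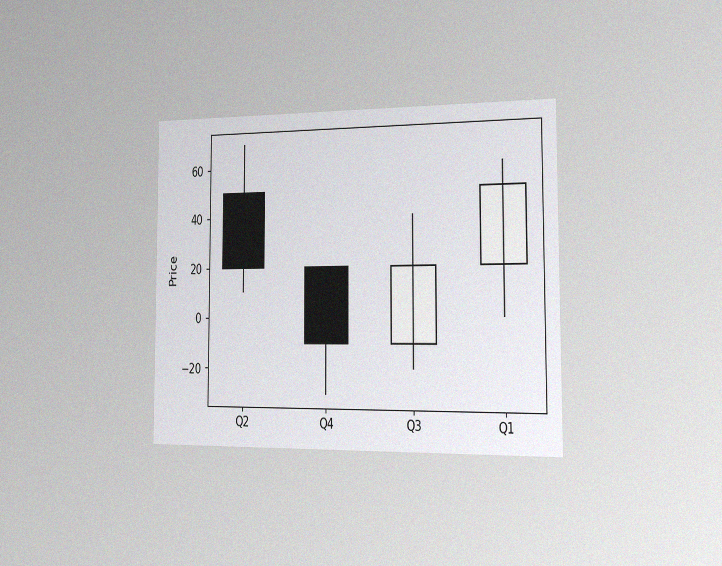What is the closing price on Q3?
20

The chart is viewed slightly from the right, with some photo noise. The Q3 candle closes at 20.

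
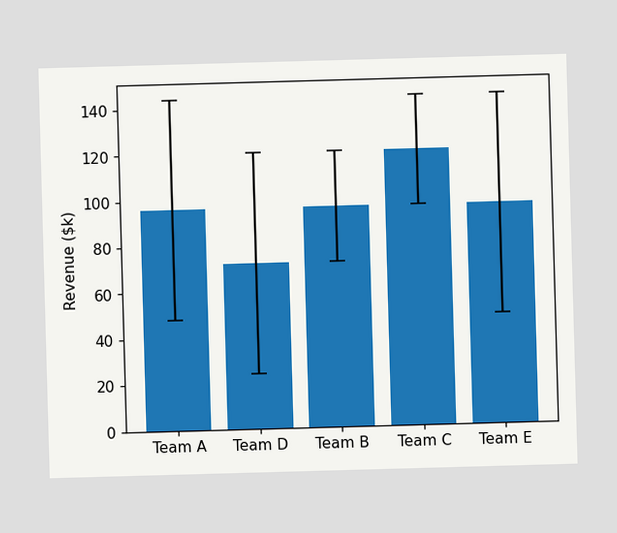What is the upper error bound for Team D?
The Team D bar's upper whisker reaches $120k.

$120k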